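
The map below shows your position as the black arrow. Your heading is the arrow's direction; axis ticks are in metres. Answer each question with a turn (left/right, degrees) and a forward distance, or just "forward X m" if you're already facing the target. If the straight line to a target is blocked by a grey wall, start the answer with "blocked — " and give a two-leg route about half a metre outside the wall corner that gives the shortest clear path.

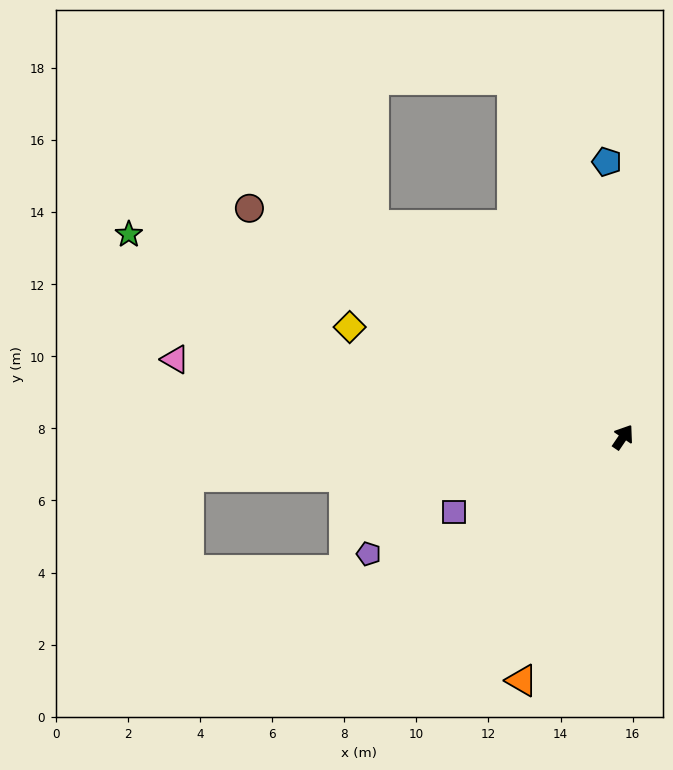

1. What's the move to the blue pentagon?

turn left 38°, forward 7.6 m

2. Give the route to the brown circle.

turn left 93°, forward 12.1 m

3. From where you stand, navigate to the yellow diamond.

turn left 102°, forward 8.2 m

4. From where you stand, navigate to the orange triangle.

turn right 168°, forward 7.3 m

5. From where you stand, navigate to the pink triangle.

turn left 114°, forward 12.6 m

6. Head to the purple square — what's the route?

turn left 148°, forward 5.1 m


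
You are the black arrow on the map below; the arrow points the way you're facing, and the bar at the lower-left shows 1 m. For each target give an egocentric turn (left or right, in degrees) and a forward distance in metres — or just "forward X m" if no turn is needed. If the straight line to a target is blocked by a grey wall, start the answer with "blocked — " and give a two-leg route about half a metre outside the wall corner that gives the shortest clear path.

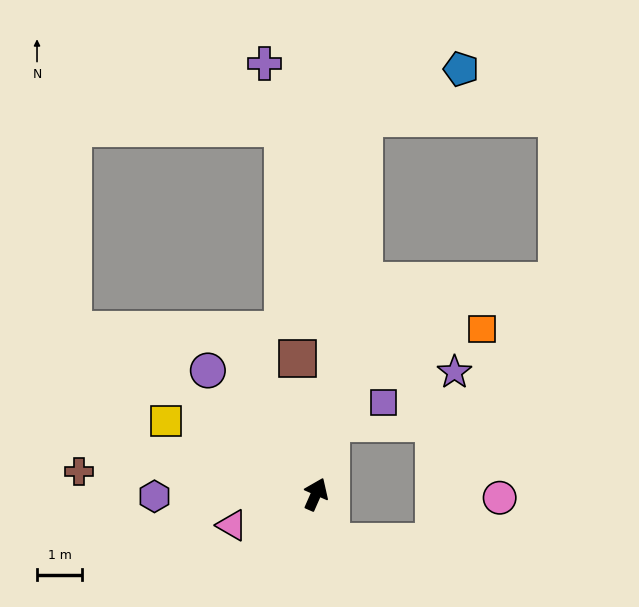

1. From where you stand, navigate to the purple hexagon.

turn left 115°, forward 3.6 m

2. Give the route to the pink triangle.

turn left 134°, forward 2.0 m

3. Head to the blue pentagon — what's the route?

blocked — turn left 16°, forward 8.4 m, then turn right 56°, forward 2.4 m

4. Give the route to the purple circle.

turn left 65°, forward 3.6 m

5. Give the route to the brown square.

turn left 31°, forward 3.0 m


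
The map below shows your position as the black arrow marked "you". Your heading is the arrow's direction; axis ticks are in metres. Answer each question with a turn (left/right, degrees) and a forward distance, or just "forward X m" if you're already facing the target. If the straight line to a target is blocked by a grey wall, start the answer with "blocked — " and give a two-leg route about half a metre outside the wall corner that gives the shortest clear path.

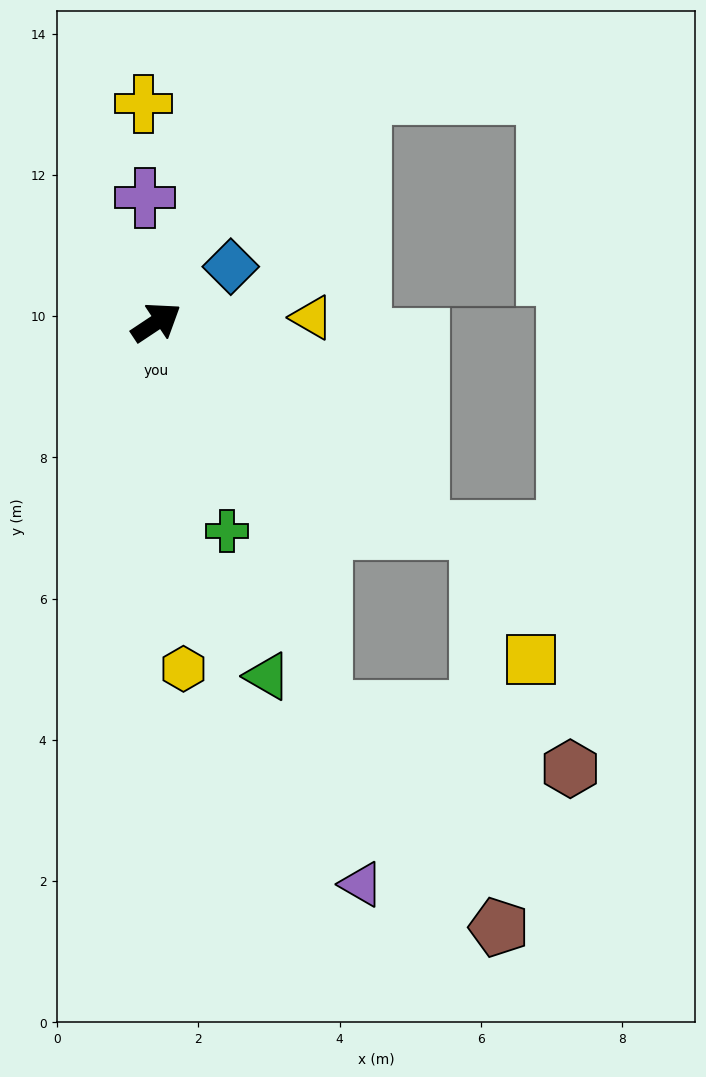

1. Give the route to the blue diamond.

turn left 3°, forward 1.3 m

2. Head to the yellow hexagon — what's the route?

turn right 119°, forward 4.9 m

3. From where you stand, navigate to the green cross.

turn right 105°, forward 3.1 m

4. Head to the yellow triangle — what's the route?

turn right 32°, forward 2.2 m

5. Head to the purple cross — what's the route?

turn left 62°, forward 1.8 m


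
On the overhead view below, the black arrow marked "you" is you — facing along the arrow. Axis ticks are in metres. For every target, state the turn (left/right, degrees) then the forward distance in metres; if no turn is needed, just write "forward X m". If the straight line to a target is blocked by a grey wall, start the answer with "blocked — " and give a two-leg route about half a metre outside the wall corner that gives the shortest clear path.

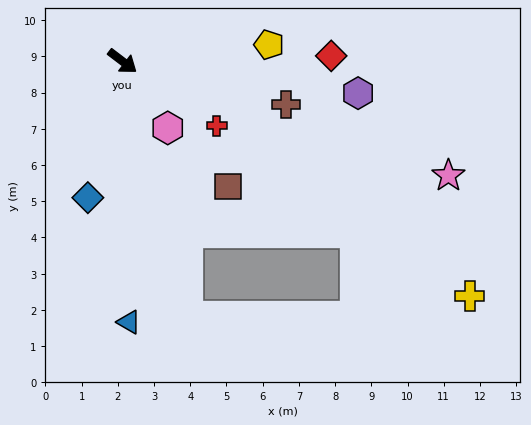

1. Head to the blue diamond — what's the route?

turn right 67°, forward 3.9 m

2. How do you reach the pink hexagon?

turn right 19°, forward 2.2 m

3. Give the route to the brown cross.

turn left 22°, forward 4.7 m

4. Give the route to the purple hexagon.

turn left 30°, forward 6.6 m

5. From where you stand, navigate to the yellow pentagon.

turn left 44°, forward 4.1 m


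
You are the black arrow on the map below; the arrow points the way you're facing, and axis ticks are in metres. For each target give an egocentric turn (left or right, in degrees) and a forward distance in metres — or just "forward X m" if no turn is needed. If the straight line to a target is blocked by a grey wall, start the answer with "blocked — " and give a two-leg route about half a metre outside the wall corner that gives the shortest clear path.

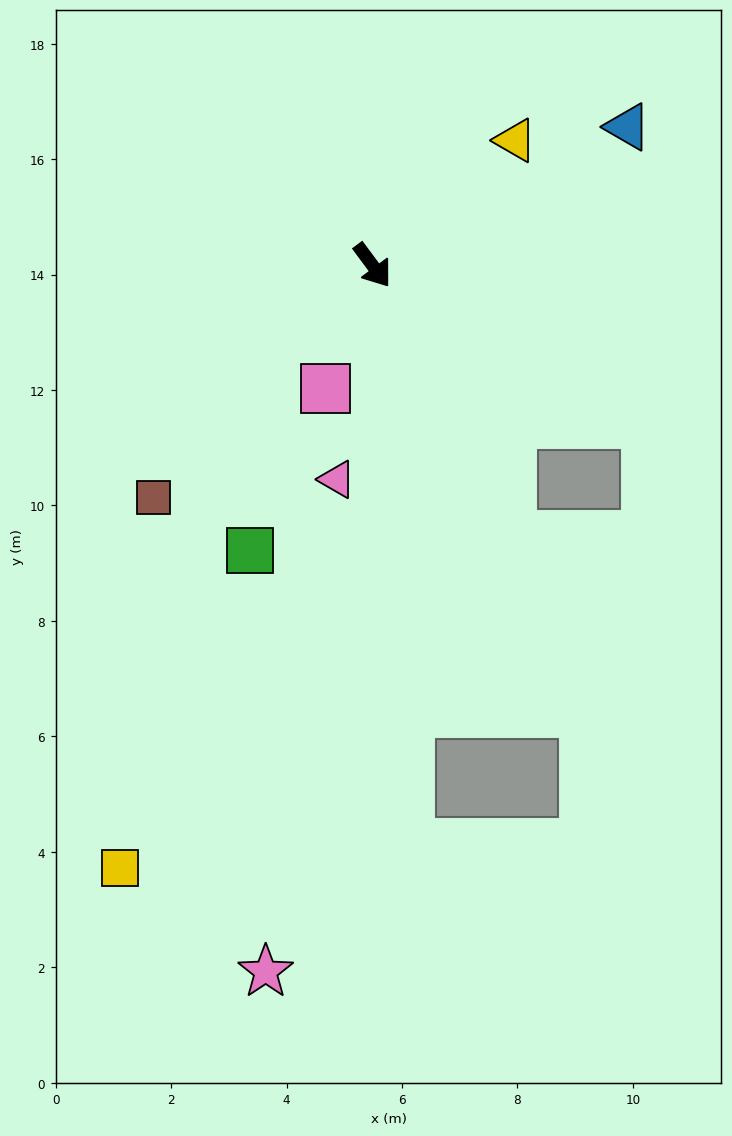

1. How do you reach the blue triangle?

turn left 82°, forward 5.0 m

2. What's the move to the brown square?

turn right 80°, forward 5.5 m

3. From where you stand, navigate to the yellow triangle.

turn left 95°, forward 3.3 m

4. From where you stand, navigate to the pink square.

turn right 58°, forward 2.3 m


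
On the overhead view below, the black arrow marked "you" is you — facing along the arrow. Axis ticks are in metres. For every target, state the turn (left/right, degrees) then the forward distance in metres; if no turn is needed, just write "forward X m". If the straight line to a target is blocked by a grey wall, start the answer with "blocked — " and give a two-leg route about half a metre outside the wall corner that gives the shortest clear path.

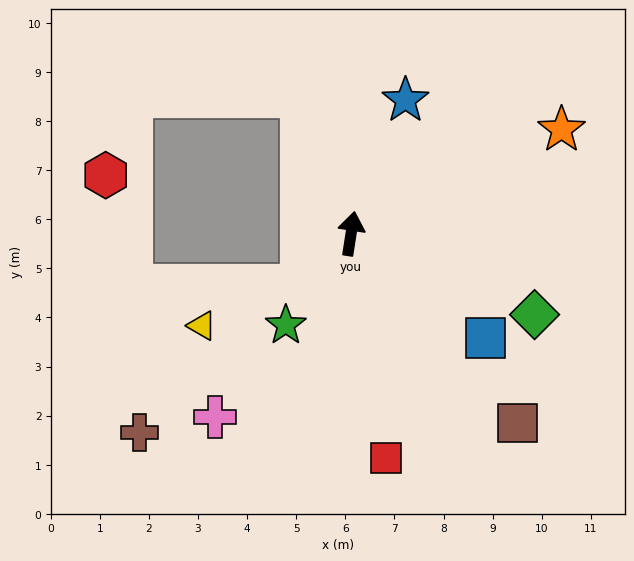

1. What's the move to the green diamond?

turn right 105°, forward 4.1 m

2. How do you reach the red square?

turn right 162°, forward 4.6 m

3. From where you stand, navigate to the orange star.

turn right 55°, forward 4.8 m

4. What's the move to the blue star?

turn right 13°, forward 2.9 m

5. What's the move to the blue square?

turn right 119°, forward 3.5 m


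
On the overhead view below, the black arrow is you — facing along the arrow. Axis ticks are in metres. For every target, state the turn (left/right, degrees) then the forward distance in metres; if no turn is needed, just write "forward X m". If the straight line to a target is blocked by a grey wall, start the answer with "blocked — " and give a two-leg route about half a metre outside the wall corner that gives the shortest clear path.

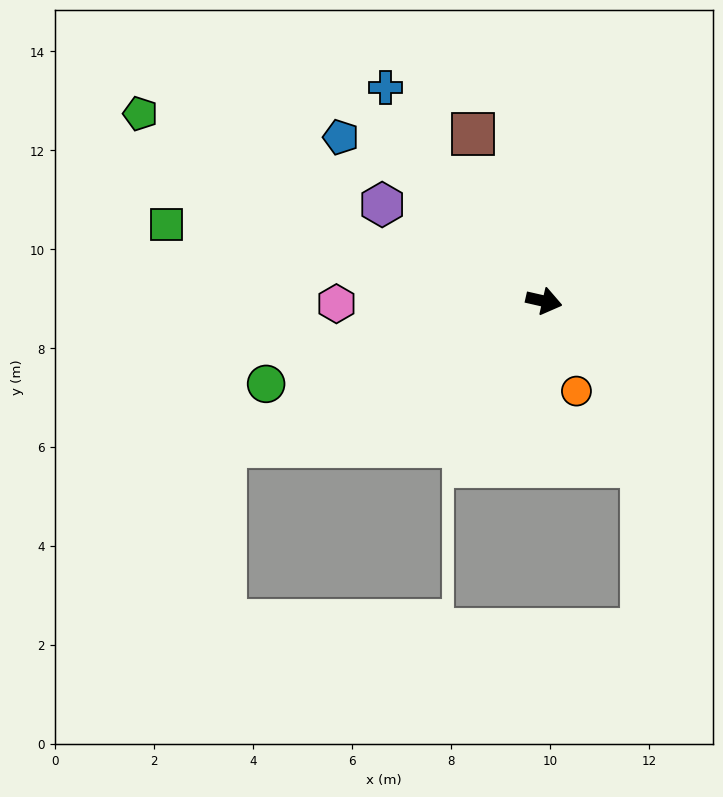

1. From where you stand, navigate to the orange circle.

turn right 57°, forward 1.9 m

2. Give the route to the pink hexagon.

turn right 166°, forward 4.2 m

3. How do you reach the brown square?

turn left 126°, forward 3.7 m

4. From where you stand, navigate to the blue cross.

turn left 139°, forward 5.4 m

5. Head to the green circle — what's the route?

turn right 151°, forward 5.9 m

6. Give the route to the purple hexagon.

turn left 162°, forward 3.8 m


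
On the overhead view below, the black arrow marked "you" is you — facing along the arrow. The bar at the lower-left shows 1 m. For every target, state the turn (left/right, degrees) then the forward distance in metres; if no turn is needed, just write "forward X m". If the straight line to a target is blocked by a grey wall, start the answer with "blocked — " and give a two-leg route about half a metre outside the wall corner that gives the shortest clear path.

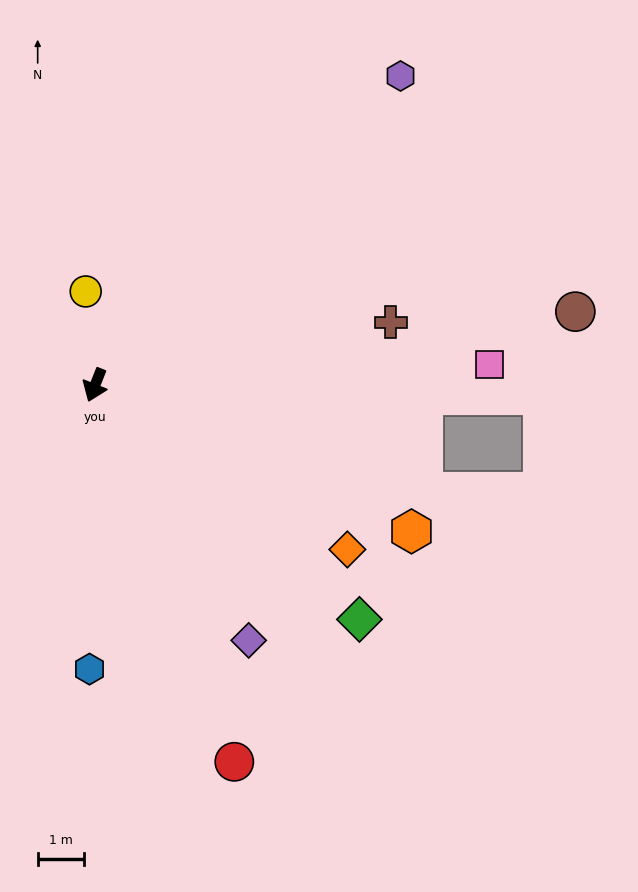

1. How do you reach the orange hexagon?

turn left 87°, forward 7.5 m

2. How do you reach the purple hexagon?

turn left 157°, forward 9.4 m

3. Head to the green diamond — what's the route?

turn left 70°, forward 7.6 m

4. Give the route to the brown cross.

turn left 124°, forward 6.5 m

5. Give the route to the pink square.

turn left 115°, forward 8.5 m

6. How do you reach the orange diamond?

turn left 79°, forward 6.5 m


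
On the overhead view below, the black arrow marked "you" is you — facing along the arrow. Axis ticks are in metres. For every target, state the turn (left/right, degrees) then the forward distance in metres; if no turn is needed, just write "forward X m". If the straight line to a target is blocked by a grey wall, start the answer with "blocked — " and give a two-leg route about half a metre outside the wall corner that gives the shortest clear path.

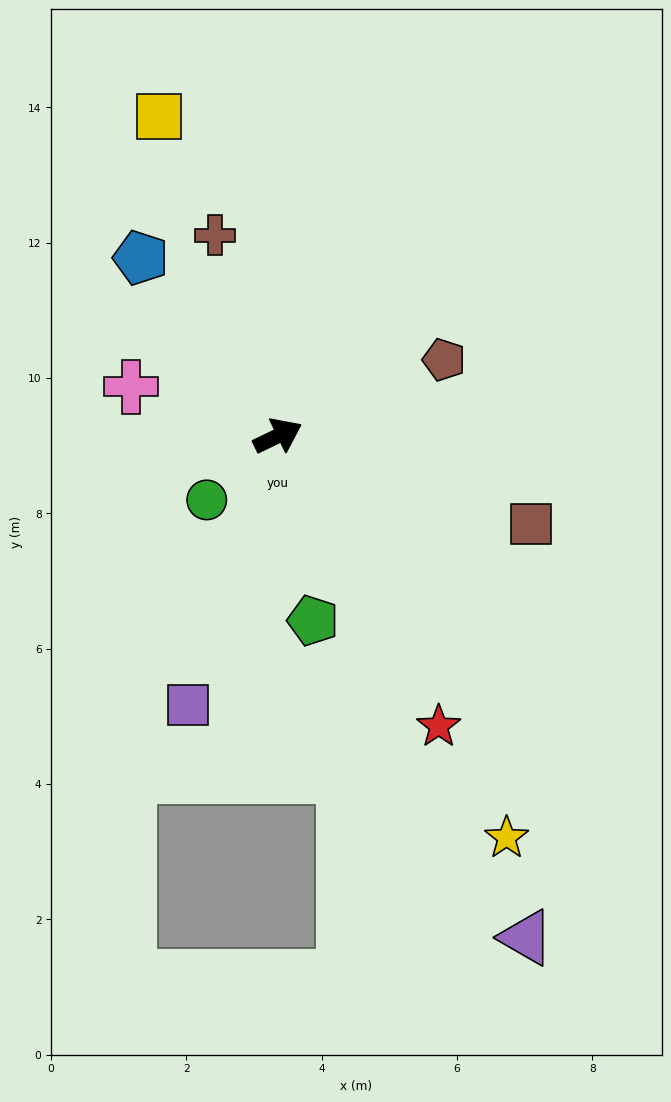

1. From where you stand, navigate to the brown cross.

turn left 82°, forward 3.1 m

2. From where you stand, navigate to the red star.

turn right 87°, forward 4.9 m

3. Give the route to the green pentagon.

turn right 105°, forward 2.8 m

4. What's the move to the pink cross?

turn left 136°, forward 2.3 m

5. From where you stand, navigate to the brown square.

turn right 45°, forward 4.0 m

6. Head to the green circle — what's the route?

turn right 164°, forward 1.4 m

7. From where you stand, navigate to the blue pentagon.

turn left 102°, forward 3.3 m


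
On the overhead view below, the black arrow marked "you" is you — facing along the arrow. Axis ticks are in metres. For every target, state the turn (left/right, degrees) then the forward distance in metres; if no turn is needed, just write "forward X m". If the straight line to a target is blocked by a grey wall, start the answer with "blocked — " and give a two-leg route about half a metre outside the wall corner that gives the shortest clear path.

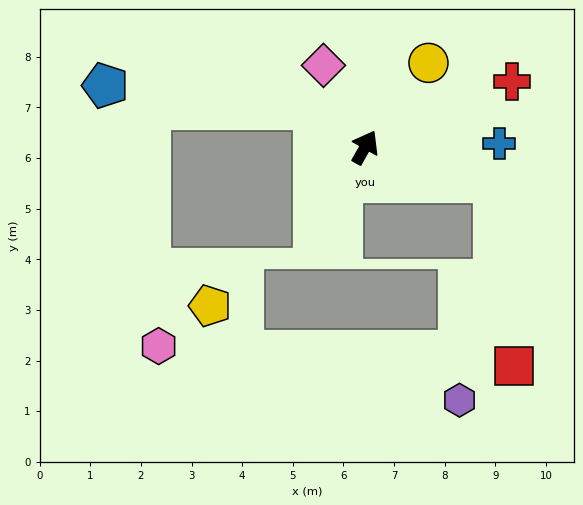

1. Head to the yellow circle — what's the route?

turn right 8°, forward 2.1 m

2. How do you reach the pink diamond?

turn left 56°, forward 1.8 m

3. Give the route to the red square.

blocked — turn right 75°, forward 2.6 m, then turn right 70°, forward 3.7 m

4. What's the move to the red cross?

turn right 37°, forward 3.2 m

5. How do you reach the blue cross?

turn right 59°, forward 2.7 m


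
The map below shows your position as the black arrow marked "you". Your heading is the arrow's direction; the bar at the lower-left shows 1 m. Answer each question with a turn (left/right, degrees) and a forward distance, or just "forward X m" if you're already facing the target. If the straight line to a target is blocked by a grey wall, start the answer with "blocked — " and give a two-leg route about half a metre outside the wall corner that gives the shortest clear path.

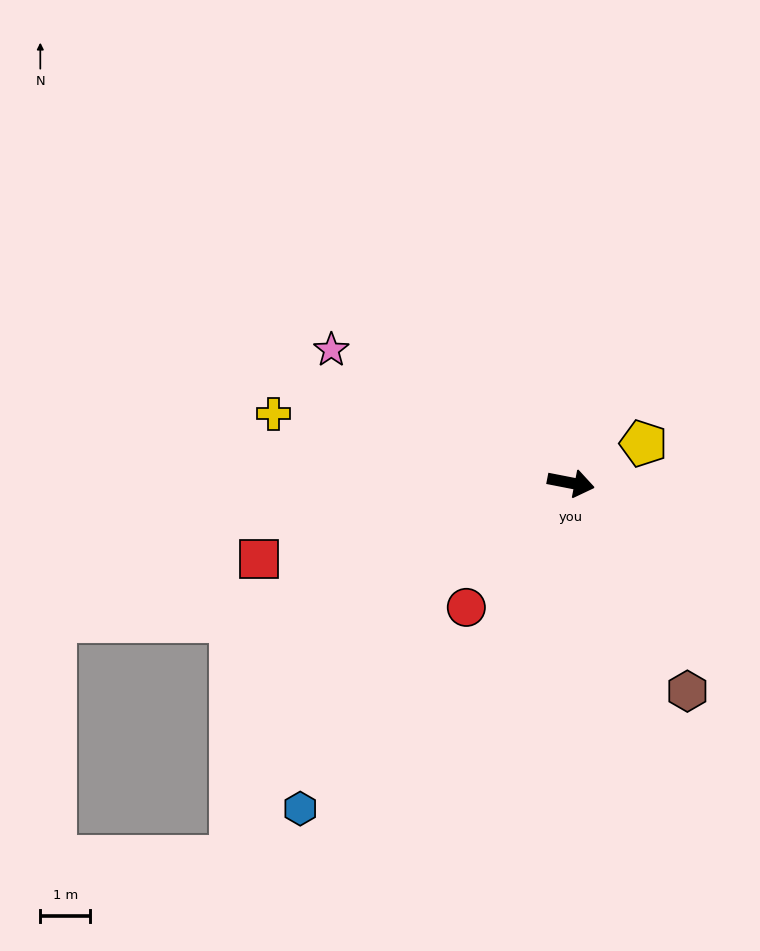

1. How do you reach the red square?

turn right 155°, forward 6.4 m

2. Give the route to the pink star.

turn left 162°, forward 5.5 m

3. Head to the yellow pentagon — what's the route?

turn left 40°, forward 1.7 m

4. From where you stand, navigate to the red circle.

turn right 119°, forward 3.3 m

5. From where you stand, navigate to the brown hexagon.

turn right 50°, forward 4.8 m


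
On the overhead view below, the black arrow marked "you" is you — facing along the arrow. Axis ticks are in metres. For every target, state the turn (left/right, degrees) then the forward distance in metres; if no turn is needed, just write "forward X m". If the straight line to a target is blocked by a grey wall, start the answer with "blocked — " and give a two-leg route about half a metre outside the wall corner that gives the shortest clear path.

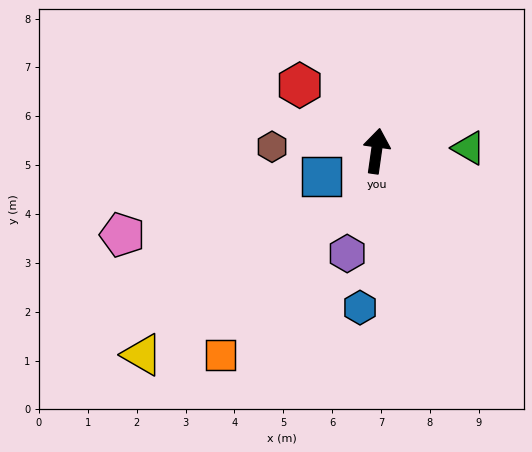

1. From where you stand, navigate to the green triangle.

turn right 80°, forward 1.9 m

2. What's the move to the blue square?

turn left 123°, forward 1.2 m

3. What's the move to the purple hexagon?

turn left 172°, forward 2.2 m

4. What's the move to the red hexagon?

turn left 57°, forward 2.1 m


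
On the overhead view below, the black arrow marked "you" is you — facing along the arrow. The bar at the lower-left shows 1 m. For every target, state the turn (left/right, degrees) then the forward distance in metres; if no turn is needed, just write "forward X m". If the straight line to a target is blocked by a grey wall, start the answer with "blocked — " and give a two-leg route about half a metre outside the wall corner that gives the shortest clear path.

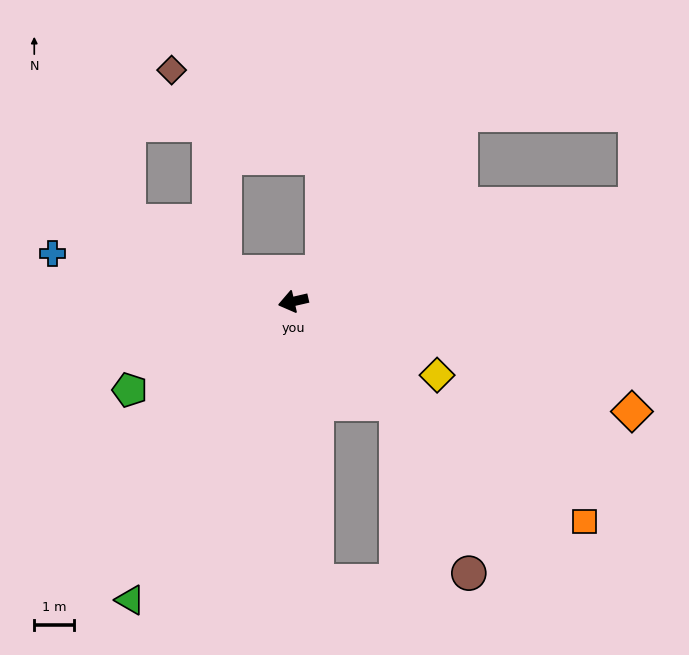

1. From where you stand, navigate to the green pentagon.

turn left 15°, forward 4.6 m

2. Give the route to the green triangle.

turn left 48°, forward 8.5 m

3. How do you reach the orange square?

turn left 130°, forward 9.1 m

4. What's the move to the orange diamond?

turn left 149°, forward 8.9 m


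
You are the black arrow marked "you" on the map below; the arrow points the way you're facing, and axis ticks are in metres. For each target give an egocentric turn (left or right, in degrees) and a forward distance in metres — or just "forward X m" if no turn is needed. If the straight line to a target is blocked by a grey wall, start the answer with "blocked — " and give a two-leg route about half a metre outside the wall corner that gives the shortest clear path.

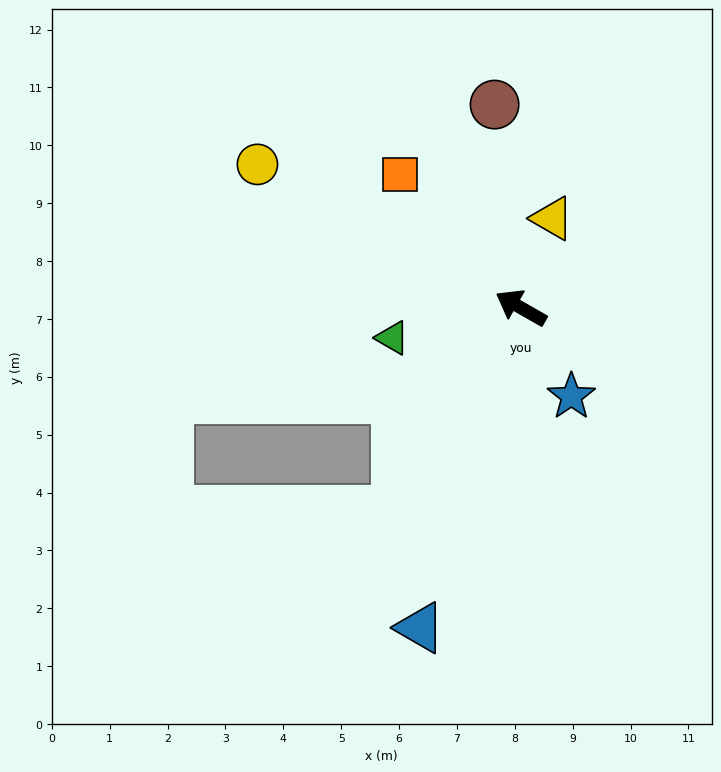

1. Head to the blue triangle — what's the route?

turn left 102°, forward 5.8 m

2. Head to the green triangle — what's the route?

turn left 43°, forward 2.3 m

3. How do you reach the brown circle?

turn right 53°, forward 3.5 m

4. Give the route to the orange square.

turn right 18°, forward 3.1 m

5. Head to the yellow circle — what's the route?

forward 5.2 m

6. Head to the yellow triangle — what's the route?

turn right 80°, forward 1.6 m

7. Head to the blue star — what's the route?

turn left 149°, forward 1.8 m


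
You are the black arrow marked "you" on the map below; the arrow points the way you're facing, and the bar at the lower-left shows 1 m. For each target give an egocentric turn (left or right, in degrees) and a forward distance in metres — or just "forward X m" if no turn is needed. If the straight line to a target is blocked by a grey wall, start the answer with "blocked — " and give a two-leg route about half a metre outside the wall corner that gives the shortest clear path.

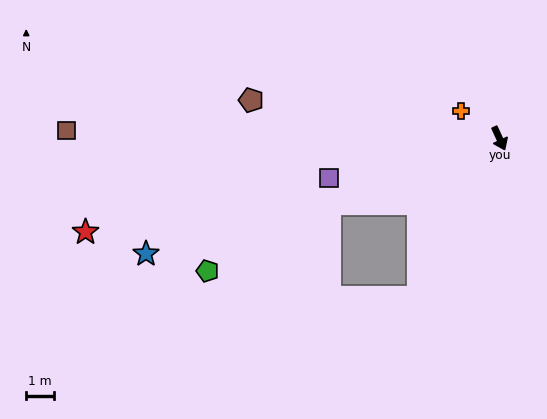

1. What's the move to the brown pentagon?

turn right 123°, forward 9.2 m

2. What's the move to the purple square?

turn right 102°, forward 6.4 m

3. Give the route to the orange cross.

turn right 150°, forward 1.7 m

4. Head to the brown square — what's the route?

turn right 116°, forward 15.9 m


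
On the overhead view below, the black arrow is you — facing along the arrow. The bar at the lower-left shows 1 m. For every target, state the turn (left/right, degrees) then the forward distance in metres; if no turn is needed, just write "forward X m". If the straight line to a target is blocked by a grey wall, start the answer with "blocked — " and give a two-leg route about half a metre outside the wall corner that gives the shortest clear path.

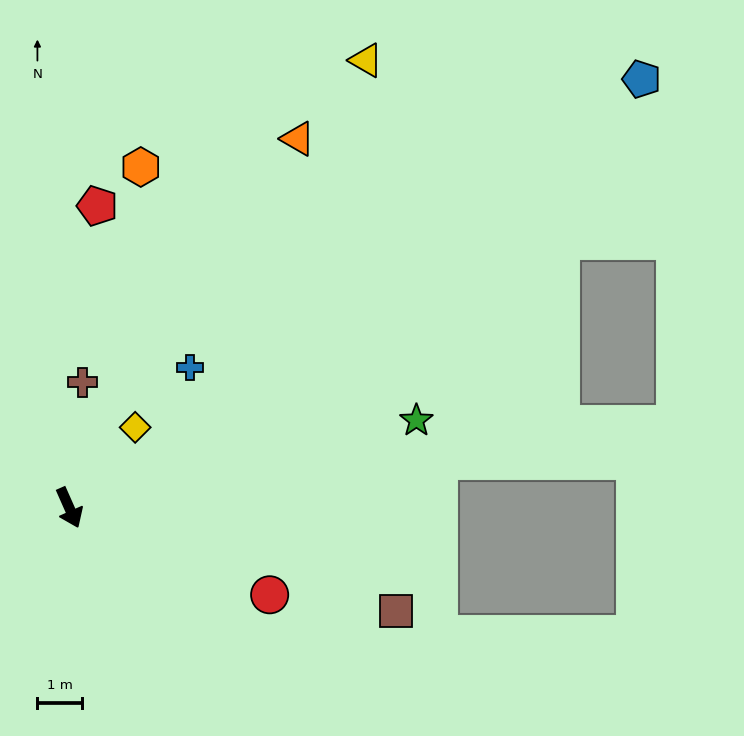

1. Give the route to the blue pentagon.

turn left 103°, forward 16.1 m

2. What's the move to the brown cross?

turn left 150°, forward 2.8 m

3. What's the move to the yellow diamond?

turn left 117°, forward 2.3 m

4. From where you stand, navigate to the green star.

turn left 80°, forward 8.0 m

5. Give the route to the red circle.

turn left 43°, forward 4.9 m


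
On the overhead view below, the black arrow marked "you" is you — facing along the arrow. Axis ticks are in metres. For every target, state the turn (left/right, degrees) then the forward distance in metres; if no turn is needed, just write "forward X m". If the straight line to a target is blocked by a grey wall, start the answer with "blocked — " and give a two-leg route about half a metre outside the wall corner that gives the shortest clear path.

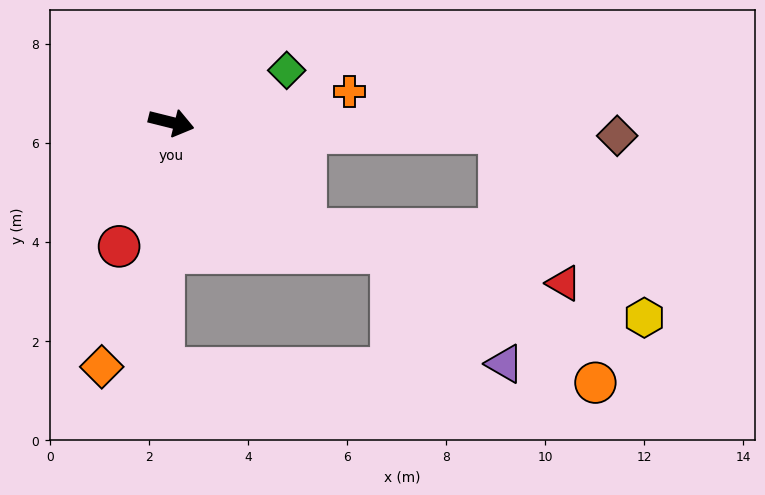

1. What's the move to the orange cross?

turn left 24°, forward 3.6 m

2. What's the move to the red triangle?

blocked — turn right 24°, forward 3.5 m, then turn left 26°, forward 5.3 m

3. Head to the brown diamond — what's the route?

turn left 12°, forward 9.0 m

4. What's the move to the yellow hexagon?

blocked — turn left 12°, forward 6.6 m, then turn right 50°, forward 4.7 m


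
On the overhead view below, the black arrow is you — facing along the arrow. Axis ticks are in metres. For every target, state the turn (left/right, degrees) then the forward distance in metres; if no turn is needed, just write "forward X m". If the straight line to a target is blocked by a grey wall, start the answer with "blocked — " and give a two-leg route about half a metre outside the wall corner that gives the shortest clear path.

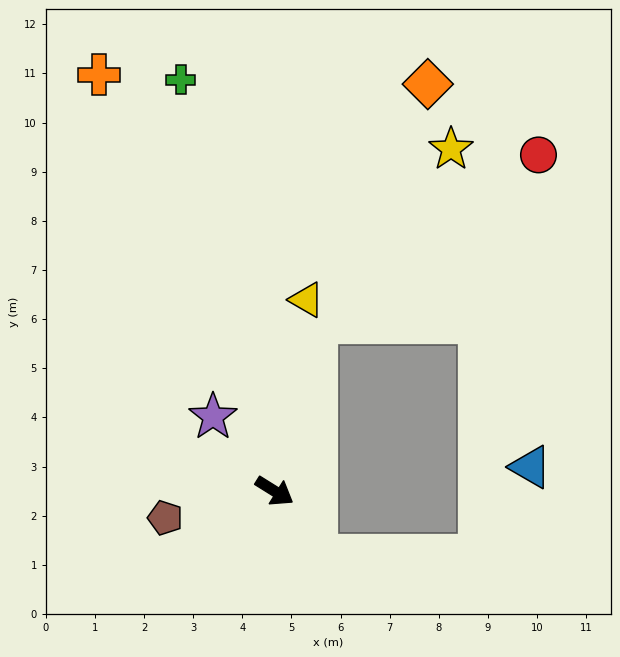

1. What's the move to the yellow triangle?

turn left 112°, forward 3.9 m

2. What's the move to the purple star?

turn left 162°, forward 2.0 m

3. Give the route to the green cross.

turn left 135°, forward 8.6 m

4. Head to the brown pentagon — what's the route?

turn right 134°, forward 2.3 m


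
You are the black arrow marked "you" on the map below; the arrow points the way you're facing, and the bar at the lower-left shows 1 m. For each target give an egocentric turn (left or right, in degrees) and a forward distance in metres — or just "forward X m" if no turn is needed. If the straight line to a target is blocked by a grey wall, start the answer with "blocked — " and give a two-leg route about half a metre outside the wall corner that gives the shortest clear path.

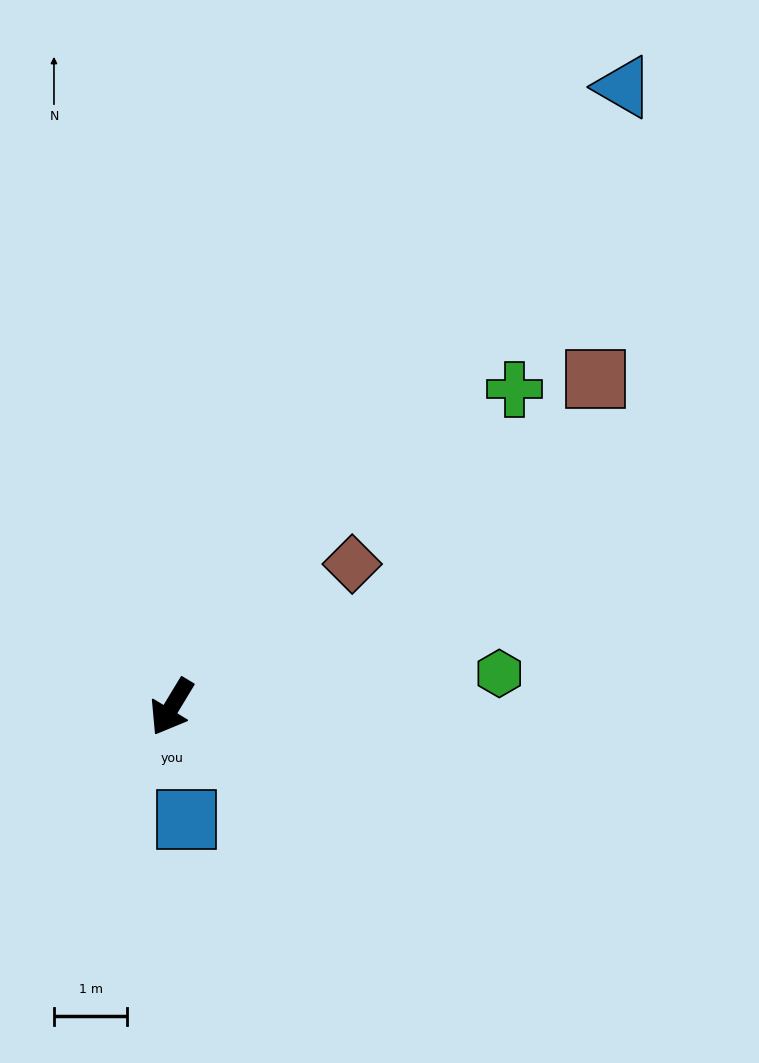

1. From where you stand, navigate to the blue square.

turn left 39°, forward 1.5 m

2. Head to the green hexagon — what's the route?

turn left 127°, forward 4.5 m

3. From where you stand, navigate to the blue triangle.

turn left 175°, forward 10.5 m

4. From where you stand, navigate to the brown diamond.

turn left 160°, forward 3.1 m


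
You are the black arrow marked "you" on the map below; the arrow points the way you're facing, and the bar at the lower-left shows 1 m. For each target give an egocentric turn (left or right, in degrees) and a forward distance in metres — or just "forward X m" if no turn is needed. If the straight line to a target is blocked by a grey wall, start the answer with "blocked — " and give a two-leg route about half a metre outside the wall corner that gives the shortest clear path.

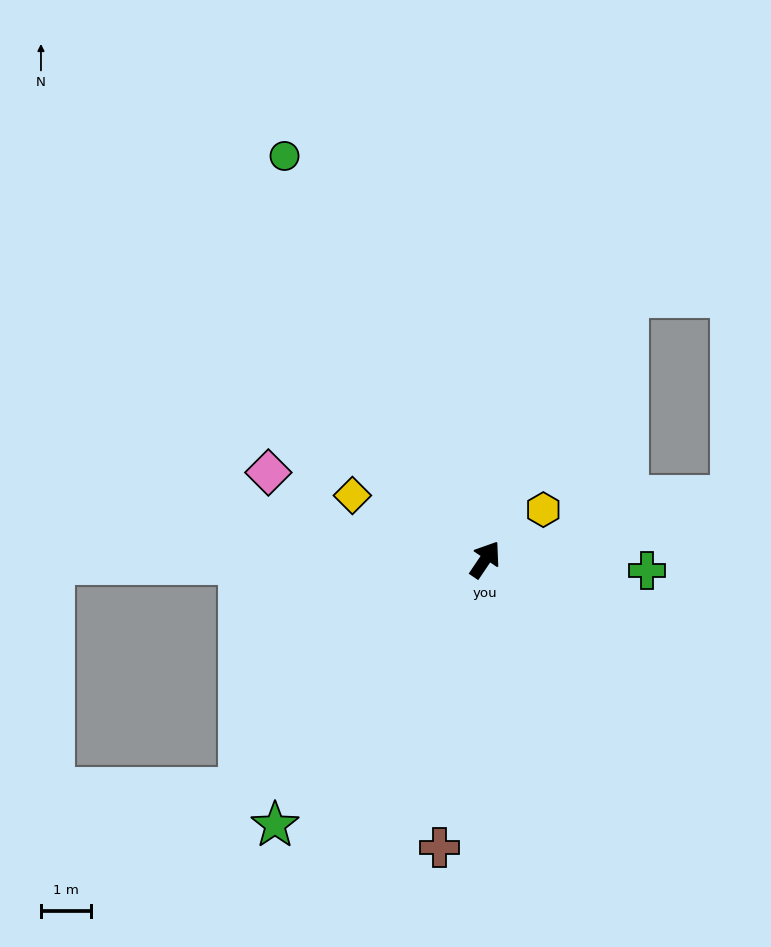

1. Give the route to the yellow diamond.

turn left 98°, forward 2.9 m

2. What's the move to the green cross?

turn right 60°, forward 3.2 m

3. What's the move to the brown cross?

turn right 155°, forward 5.8 m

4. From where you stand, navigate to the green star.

turn left 176°, forward 6.7 m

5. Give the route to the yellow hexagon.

turn right 15°, forward 1.5 m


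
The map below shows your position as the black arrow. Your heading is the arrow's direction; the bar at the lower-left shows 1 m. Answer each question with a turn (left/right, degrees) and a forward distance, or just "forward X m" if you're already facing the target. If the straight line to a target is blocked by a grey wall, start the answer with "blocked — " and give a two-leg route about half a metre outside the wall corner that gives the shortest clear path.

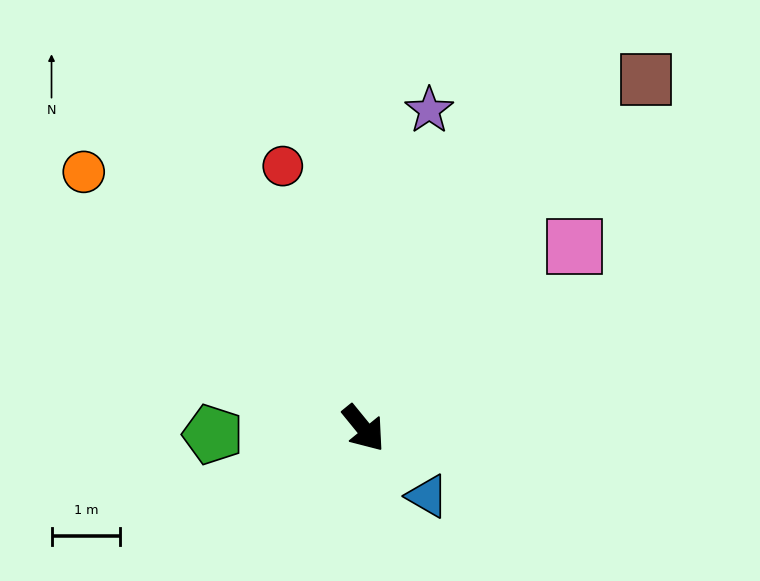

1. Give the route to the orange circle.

turn right 172°, forward 5.5 m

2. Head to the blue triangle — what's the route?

turn left 4°, forward 1.4 m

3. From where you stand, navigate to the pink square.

turn left 92°, forward 4.0 m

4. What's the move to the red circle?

turn left 158°, forward 4.0 m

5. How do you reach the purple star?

turn left 129°, forward 4.7 m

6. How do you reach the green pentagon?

turn right 127°, forward 2.2 m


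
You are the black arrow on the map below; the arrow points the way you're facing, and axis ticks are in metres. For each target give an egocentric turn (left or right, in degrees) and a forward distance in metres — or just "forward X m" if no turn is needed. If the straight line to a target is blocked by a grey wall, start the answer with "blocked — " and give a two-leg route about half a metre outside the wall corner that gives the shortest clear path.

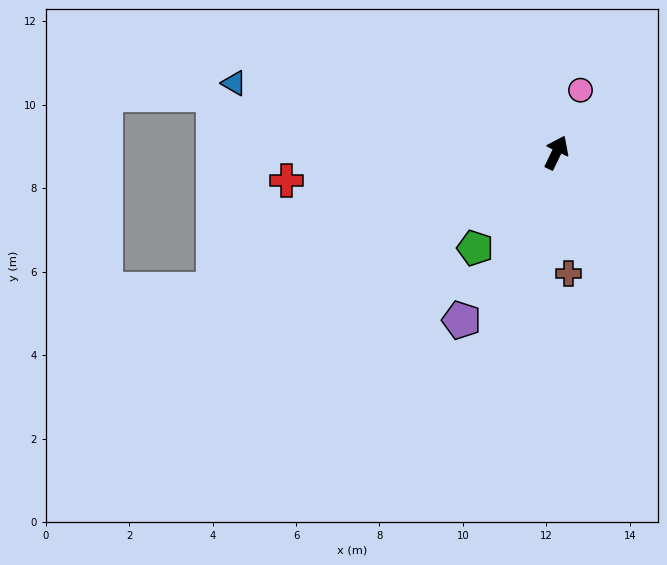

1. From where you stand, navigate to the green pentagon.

turn left 165°, forward 3.0 m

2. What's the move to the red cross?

turn left 122°, forward 6.5 m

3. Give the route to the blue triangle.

turn left 104°, forward 7.9 m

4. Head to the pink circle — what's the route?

turn left 5°, forward 1.6 m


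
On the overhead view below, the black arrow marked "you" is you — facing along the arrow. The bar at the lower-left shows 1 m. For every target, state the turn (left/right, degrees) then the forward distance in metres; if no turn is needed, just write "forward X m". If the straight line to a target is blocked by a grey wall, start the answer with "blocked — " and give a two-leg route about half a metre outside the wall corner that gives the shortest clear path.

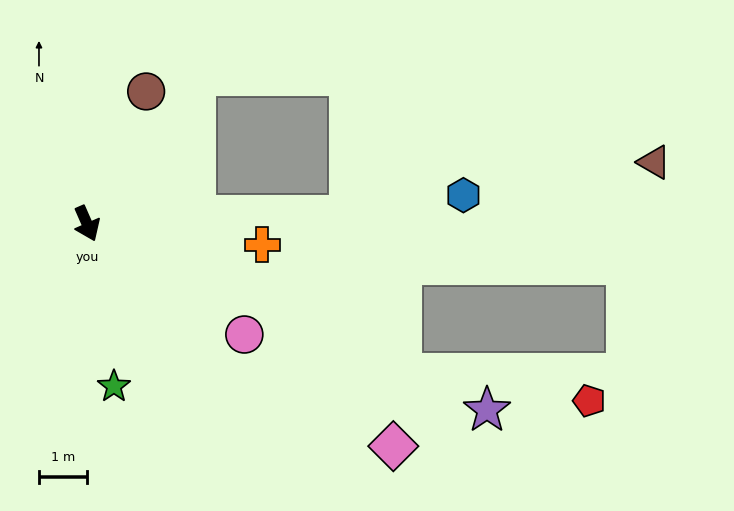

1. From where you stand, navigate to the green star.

turn right 14°, forward 3.4 m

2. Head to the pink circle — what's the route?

turn left 31°, forward 4.0 m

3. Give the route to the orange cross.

turn left 60°, forward 3.7 m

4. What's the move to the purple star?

turn left 41°, forward 9.2 m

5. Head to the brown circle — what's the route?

turn left 132°, forward 3.0 m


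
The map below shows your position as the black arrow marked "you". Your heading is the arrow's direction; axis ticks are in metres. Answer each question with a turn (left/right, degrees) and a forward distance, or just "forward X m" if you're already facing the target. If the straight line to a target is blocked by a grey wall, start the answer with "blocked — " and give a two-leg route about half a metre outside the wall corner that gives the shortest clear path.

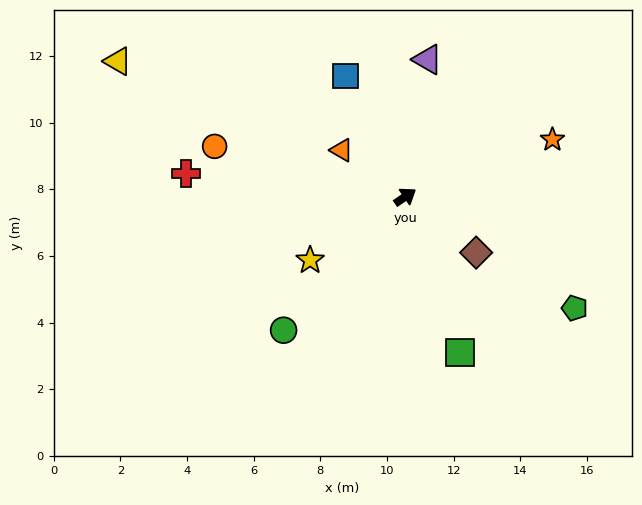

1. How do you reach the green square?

turn right 105°, forward 5.0 m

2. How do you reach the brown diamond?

turn right 73°, forward 2.7 m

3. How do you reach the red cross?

turn left 140°, forward 6.6 m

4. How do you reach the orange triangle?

turn left 109°, forward 2.4 m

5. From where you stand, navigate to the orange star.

turn right 13°, forward 4.7 m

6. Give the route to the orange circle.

turn left 131°, forward 5.9 m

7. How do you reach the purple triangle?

turn left 46°, forward 4.2 m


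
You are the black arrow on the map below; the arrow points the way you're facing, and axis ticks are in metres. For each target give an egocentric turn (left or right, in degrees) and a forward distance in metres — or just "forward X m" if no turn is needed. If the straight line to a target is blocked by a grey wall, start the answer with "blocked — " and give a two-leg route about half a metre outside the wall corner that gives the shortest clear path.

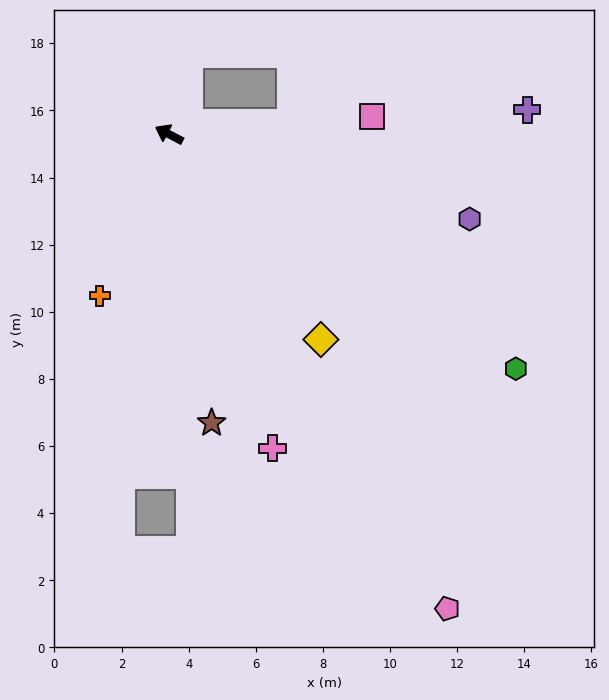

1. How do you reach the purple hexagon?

turn right 168°, forward 9.3 m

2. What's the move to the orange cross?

turn left 94°, forward 5.2 m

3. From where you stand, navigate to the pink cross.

turn left 136°, forward 9.8 m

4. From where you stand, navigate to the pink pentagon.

turn left 148°, forward 16.4 m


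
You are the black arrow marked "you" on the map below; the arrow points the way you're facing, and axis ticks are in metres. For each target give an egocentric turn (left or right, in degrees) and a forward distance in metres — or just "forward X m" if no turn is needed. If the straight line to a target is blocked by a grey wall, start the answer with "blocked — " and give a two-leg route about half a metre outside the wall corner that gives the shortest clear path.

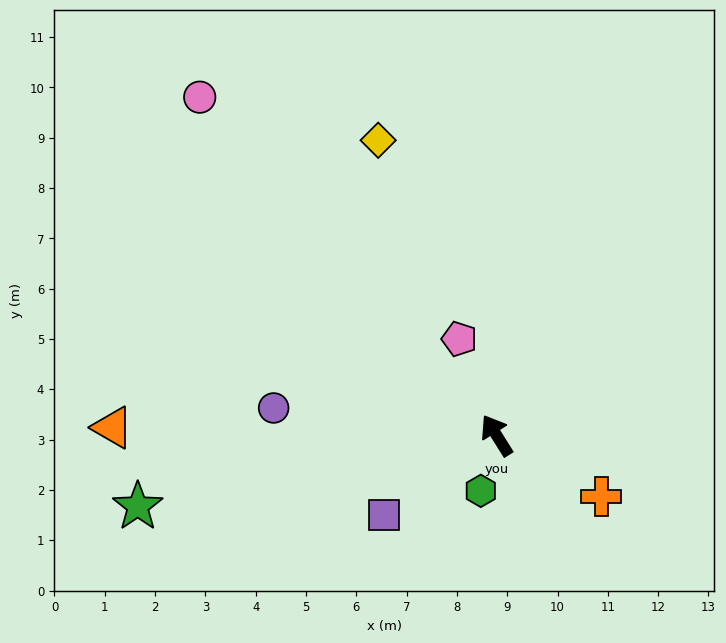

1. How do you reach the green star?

turn left 69°, forward 7.3 m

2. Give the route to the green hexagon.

turn left 132°, forward 1.1 m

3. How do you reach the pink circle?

turn left 9°, forward 8.9 m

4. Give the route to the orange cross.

turn right 152°, forward 2.4 m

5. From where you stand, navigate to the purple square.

turn left 93°, forward 2.7 m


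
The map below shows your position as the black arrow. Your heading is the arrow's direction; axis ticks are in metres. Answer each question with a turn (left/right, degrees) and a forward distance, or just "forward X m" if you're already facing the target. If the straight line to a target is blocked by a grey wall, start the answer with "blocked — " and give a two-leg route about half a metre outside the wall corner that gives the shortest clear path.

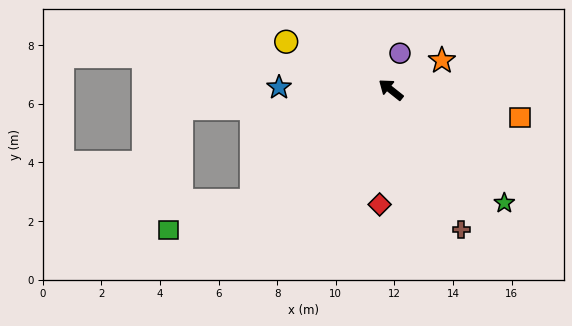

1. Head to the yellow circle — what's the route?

turn left 14°, forward 3.9 m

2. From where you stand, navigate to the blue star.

turn left 37°, forward 3.8 m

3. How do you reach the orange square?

turn right 154°, forward 4.5 m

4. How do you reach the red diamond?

turn left 123°, forward 3.9 m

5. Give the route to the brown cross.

turn left 155°, forward 5.3 m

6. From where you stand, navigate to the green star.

turn left 173°, forward 5.5 m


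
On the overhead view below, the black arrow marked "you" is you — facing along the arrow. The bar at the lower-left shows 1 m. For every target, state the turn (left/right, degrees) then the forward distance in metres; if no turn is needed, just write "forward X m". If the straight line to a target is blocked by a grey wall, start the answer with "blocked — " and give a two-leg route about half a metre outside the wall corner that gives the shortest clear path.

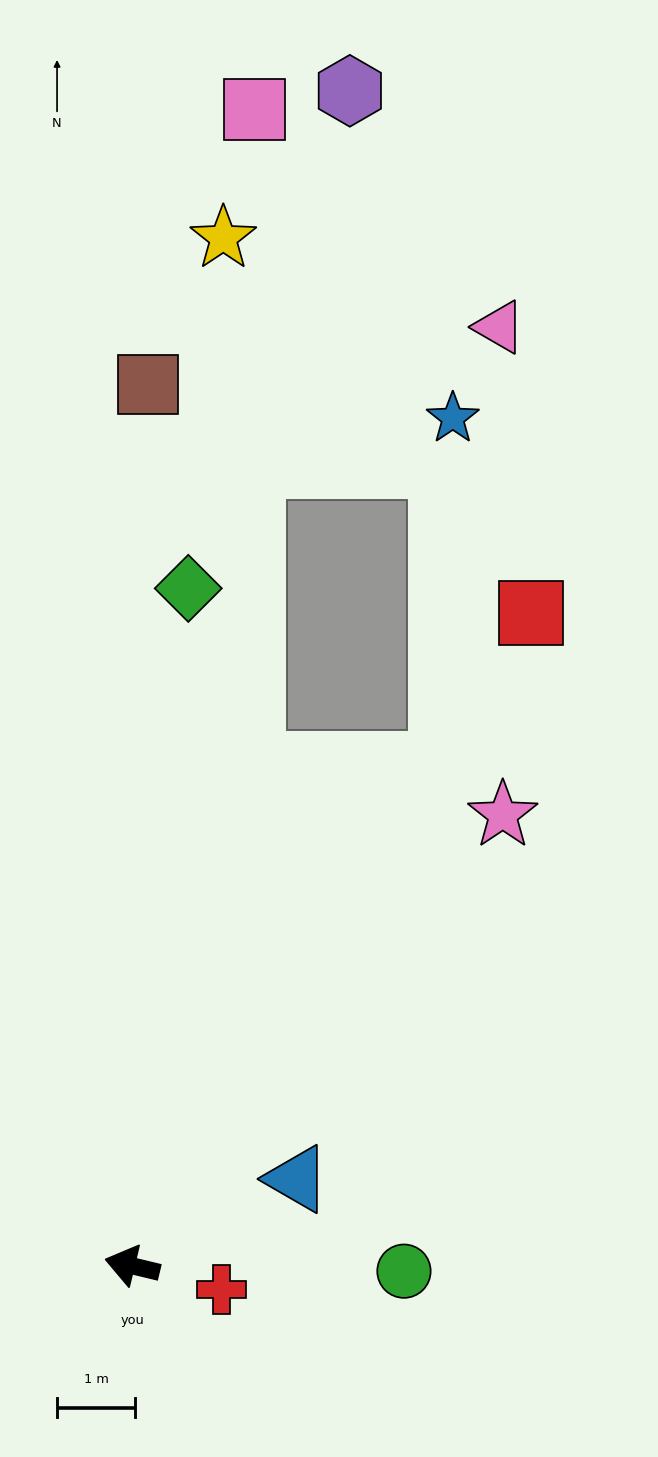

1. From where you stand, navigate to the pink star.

turn right 116°, forward 7.5 m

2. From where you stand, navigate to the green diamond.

turn right 81°, forward 8.7 m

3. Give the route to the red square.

turn right 108°, forward 9.8 m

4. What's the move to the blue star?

blocked — turn right 108°, forward 7.6 m, then turn left 30°, forward 4.5 m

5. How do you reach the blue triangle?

turn right 139°, forward 2.4 m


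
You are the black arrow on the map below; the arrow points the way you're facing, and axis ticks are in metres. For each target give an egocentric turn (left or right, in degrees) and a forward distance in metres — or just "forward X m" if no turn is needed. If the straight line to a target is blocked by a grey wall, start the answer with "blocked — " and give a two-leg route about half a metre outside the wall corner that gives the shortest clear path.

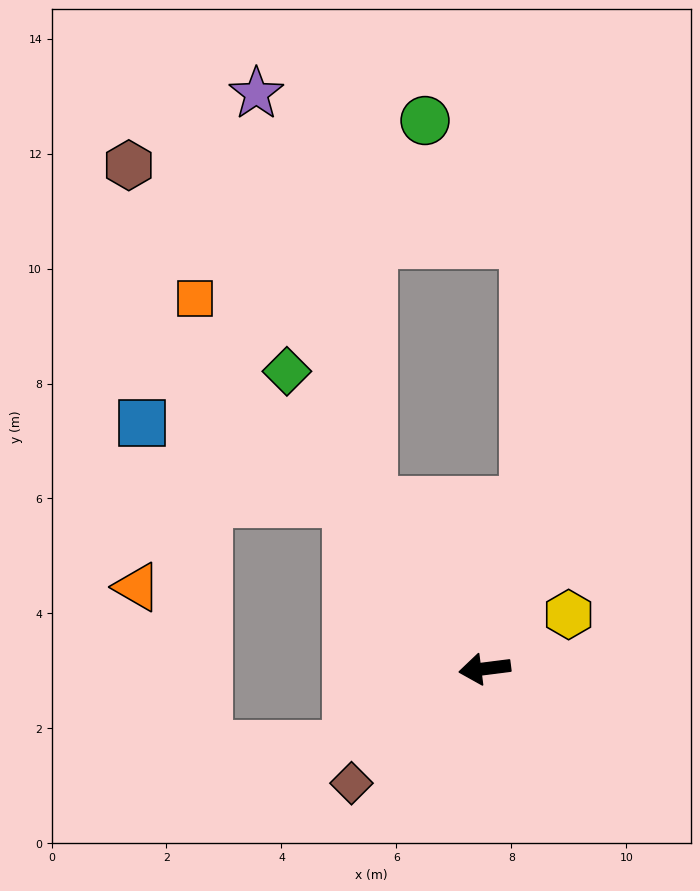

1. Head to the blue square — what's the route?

blocked — turn right 57°, forward 3.8 m, then turn left 28°, forward 3.8 m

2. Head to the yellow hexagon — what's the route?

turn right 154°, forward 1.7 m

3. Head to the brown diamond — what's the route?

turn left 33°, forward 3.1 m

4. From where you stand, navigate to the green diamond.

turn right 64°, forward 6.2 m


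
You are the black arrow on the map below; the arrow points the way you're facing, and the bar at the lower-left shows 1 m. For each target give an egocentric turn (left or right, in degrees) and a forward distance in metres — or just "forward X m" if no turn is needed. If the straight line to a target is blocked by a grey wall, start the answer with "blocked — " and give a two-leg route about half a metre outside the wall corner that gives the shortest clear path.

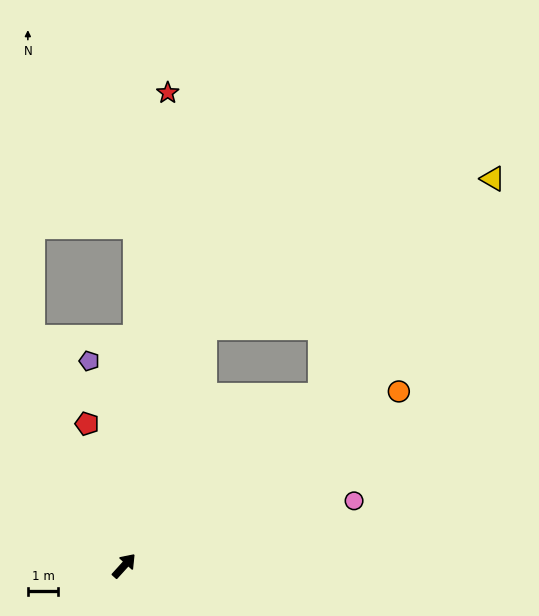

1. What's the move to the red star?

turn left 37°, forward 15.5 m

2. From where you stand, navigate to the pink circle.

turn right 32°, forward 7.8 m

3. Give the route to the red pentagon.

turn left 57°, forward 4.8 m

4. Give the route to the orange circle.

turn right 15°, forward 10.6 m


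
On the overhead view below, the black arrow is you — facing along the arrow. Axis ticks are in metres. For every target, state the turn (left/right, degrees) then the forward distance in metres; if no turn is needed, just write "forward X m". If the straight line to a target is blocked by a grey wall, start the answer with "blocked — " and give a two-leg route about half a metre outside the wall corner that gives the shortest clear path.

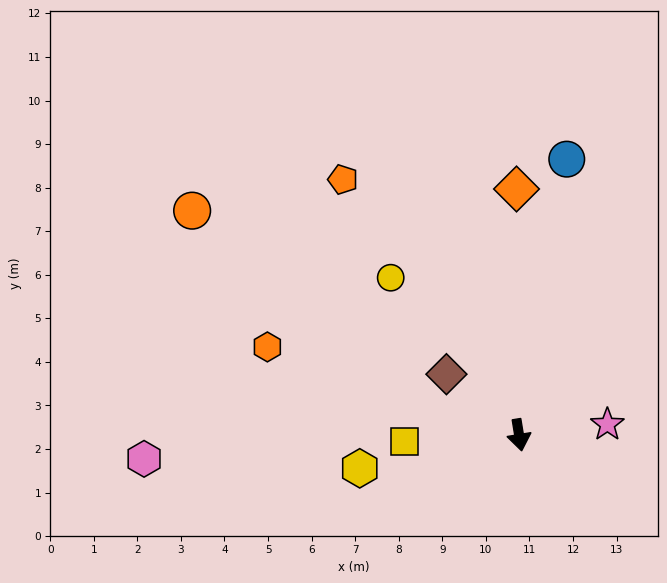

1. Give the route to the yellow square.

turn right 96°, forward 2.6 m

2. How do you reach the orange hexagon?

turn right 119°, forward 6.1 m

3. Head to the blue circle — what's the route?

turn left 161°, forward 6.4 m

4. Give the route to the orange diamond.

turn left 171°, forward 5.6 m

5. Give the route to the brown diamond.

turn right 139°, forward 2.2 m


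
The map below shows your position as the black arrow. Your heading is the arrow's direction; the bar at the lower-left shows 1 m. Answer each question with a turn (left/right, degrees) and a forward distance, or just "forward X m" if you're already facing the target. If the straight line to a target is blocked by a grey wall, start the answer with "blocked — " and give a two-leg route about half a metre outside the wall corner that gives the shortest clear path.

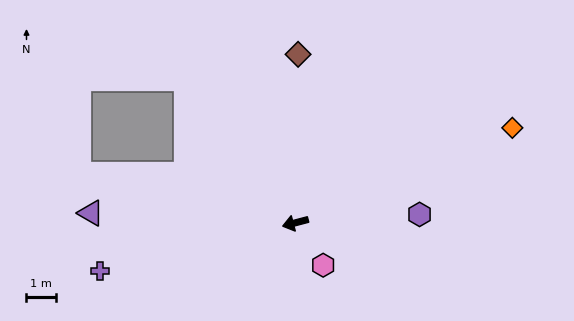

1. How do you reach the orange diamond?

turn right 171°, forward 8.2 m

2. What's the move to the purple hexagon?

turn left 169°, forward 4.3 m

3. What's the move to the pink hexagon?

turn left 108°, forward 1.7 m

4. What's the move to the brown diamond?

turn right 106°, forward 5.8 m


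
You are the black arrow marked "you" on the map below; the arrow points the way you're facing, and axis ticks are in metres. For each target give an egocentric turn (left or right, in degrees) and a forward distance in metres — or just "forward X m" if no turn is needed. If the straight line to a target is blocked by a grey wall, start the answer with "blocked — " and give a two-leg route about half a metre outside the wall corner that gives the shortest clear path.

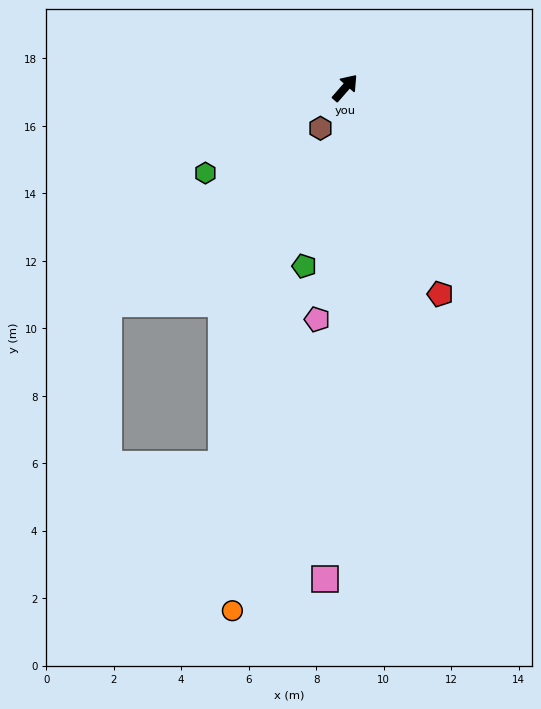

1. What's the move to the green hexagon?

turn left 163°, forward 4.9 m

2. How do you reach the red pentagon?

turn right 114°, forward 6.7 m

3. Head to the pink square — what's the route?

turn right 141°, forward 14.6 m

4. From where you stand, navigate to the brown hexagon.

turn right 170°, forward 1.4 m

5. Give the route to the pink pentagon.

turn right 146°, forward 6.9 m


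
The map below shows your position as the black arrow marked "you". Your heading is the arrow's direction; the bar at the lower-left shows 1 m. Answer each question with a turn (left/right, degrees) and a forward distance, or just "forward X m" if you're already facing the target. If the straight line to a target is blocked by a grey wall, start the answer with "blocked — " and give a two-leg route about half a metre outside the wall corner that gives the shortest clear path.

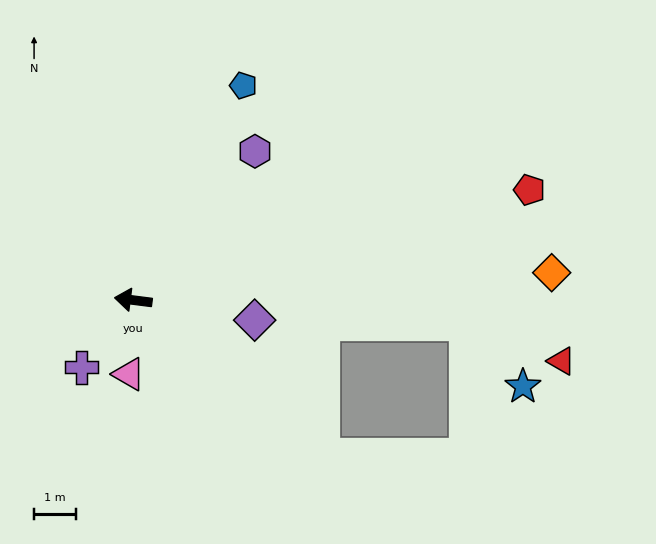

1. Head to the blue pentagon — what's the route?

turn right 110°, forward 5.8 m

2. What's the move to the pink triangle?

turn left 94°, forward 1.8 m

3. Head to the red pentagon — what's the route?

turn right 157°, forward 9.8 m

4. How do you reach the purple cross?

turn left 60°, forward 2.0 m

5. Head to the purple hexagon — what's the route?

turn right 122°, forward 4.6 m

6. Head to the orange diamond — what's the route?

turn right 169°, forward 10.0 m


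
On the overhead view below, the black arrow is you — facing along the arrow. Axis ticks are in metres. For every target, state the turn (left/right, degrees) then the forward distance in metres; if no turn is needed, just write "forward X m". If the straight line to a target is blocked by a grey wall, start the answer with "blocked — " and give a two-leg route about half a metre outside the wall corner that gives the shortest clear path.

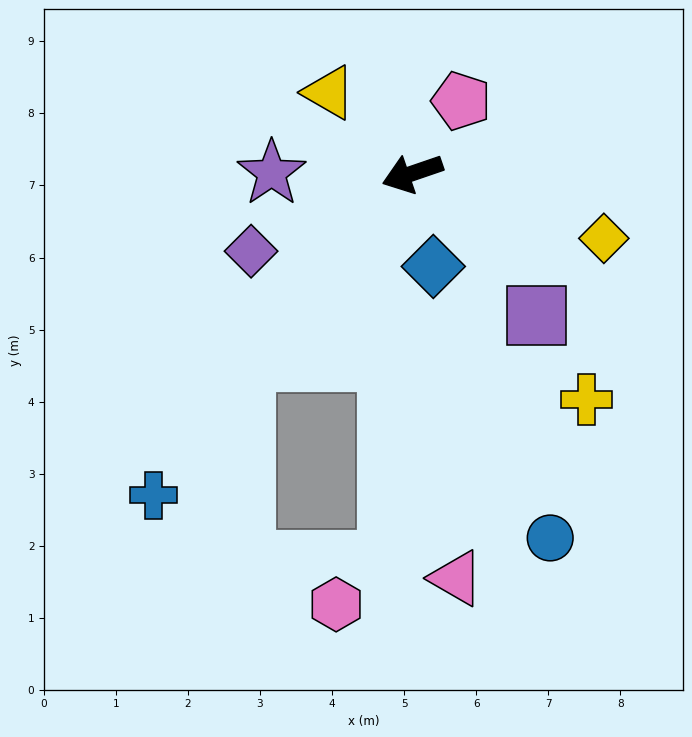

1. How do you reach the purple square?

turn left 112°, forward 2.6 m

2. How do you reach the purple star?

turn right 19°, forward 2.0 m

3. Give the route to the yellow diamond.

turn left 142°, forward 2.8 m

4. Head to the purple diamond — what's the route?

turn left 7°, forward 2.5 m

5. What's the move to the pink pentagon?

turn right 143°, forward 1.2 m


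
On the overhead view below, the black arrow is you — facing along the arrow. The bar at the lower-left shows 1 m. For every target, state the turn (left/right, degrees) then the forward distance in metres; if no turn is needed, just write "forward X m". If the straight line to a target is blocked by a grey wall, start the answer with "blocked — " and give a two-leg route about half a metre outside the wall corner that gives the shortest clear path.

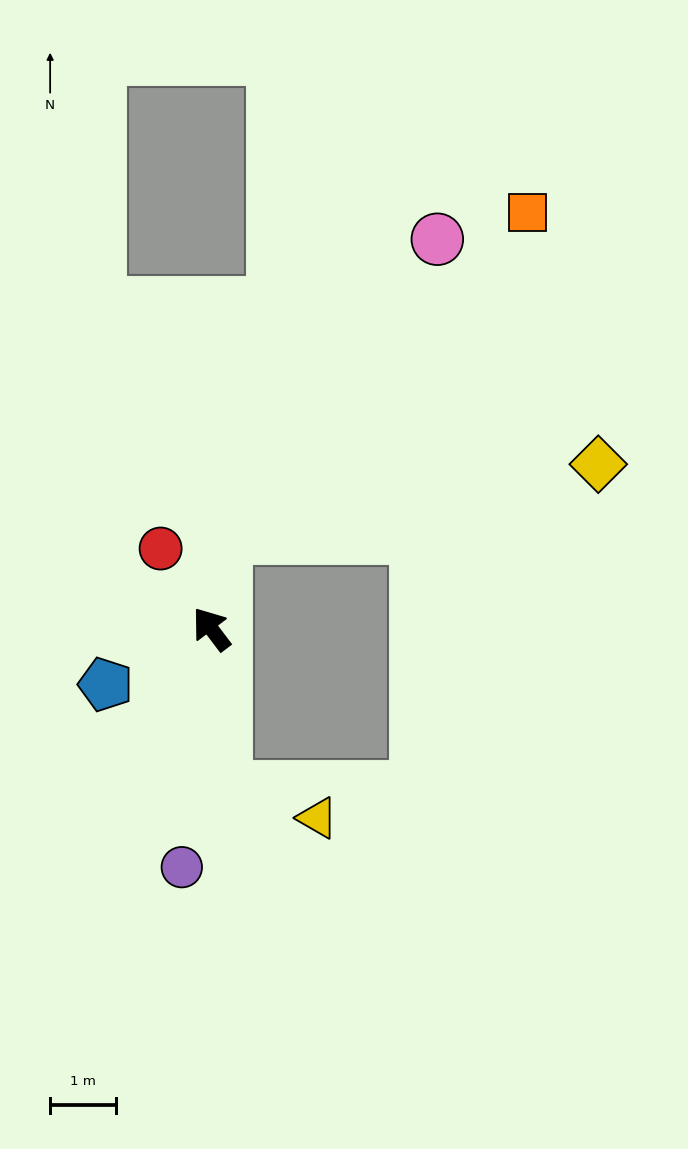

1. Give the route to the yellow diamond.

blocked — turn right 45°, forward 1.4 m, then turn right 71°, forward 5.8 m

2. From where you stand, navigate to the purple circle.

turn left 136°, forward 3.7 m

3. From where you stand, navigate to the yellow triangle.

blocked — turn left 148°, forward 2.4 m, then turn left 67°, forward 1.5 m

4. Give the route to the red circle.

turn right 5°, forward 1.4 m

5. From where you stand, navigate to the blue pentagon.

turn left 81°, forward 1.8 m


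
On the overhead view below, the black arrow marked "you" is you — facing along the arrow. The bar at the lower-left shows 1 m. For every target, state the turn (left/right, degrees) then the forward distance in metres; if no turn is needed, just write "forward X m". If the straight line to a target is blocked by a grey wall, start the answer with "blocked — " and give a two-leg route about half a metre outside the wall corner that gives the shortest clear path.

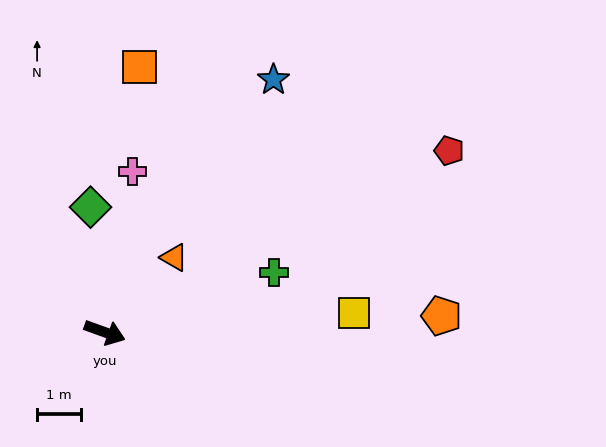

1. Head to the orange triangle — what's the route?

turn left 67°, forward 2.3 m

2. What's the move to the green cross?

turn left 39°, forward 4.1 m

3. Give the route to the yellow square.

turn left 24°, forward 5.7 m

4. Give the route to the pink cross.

turn left 100°, forward 3.7 m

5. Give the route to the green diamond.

turn left 116°, forward 2.9 m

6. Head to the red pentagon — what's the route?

turn left 48°, forward 8.8 m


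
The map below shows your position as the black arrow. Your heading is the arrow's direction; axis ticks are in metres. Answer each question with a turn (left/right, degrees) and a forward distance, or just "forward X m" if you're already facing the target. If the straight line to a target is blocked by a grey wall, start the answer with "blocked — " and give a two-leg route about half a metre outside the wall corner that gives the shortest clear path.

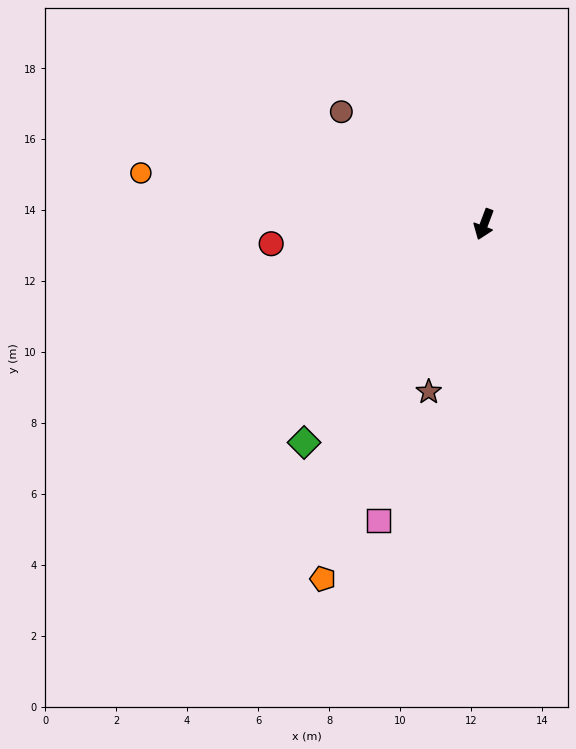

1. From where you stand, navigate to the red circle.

turn right 64°, forward 6.0 m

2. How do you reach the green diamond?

turn right 19°, forward 8.0 m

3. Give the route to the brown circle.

turn right 108°, forward 5.1 m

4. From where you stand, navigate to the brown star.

turn left 2°, forward 5.0 m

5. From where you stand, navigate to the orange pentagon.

turn right 4°, forward 11.0 m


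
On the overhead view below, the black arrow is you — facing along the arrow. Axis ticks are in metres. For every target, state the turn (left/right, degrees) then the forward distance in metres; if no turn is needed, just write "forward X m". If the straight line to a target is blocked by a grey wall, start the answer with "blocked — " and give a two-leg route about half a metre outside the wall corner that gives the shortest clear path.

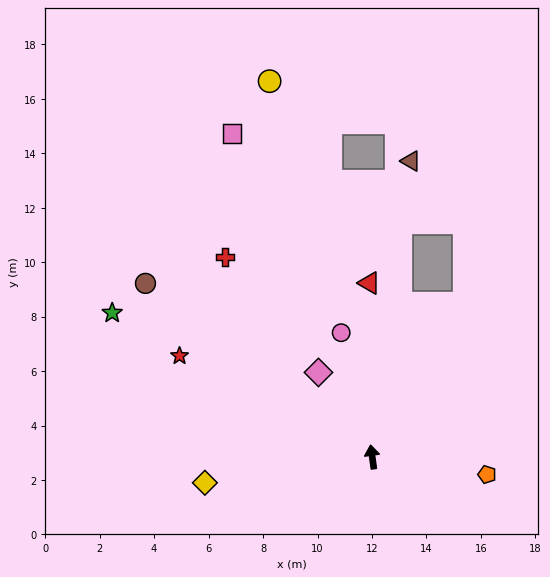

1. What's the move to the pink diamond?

turn left 25°, forward 3.7 m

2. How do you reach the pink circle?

turn left 6°, forward 4.7 m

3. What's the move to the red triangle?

turn right 7°, forward 6.4 m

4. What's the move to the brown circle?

turn left 45°, forward 10.5 m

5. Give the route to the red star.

turn left 54°, forward 8.0 m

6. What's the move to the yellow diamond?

turn left 91°, forward 6.2 m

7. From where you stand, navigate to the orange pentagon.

turn right 107°, forward 4.3 m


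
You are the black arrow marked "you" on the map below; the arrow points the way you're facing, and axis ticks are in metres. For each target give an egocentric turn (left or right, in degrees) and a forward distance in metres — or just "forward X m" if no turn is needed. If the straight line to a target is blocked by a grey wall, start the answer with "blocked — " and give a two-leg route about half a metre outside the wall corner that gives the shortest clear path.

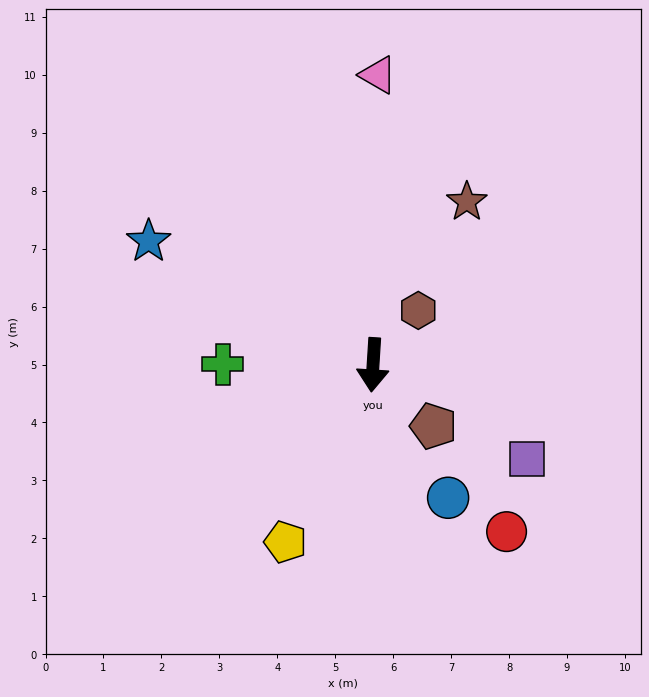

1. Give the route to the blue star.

turn right 115°, forward 4.4 m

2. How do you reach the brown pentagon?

turn left 48°, forward 1.5 m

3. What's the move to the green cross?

turn right 87°, forward 2.6 m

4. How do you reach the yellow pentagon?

turn right 23°, forward 3.4 m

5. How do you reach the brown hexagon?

turn left 144°, forward 1.2 m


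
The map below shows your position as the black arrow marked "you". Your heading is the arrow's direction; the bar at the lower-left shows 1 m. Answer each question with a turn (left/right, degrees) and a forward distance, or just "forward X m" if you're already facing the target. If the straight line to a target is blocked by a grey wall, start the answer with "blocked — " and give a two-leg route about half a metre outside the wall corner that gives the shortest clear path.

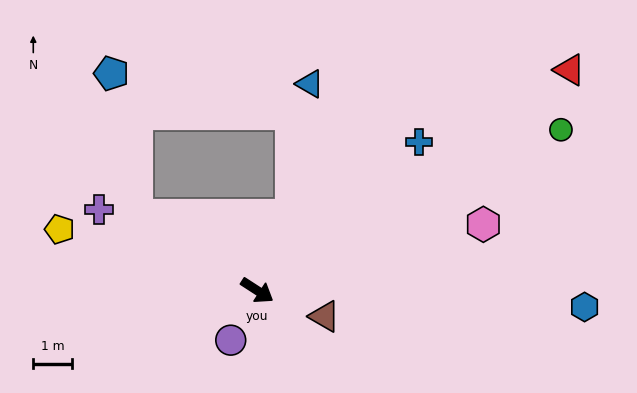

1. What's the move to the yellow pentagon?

turn right 164°, forward 5.3 m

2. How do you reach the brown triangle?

turn left 12°, forward 1.8 m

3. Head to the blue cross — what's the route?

turn left 75°, forward 5.6 m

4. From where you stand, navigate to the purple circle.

turn right 85°, forward 1.4 m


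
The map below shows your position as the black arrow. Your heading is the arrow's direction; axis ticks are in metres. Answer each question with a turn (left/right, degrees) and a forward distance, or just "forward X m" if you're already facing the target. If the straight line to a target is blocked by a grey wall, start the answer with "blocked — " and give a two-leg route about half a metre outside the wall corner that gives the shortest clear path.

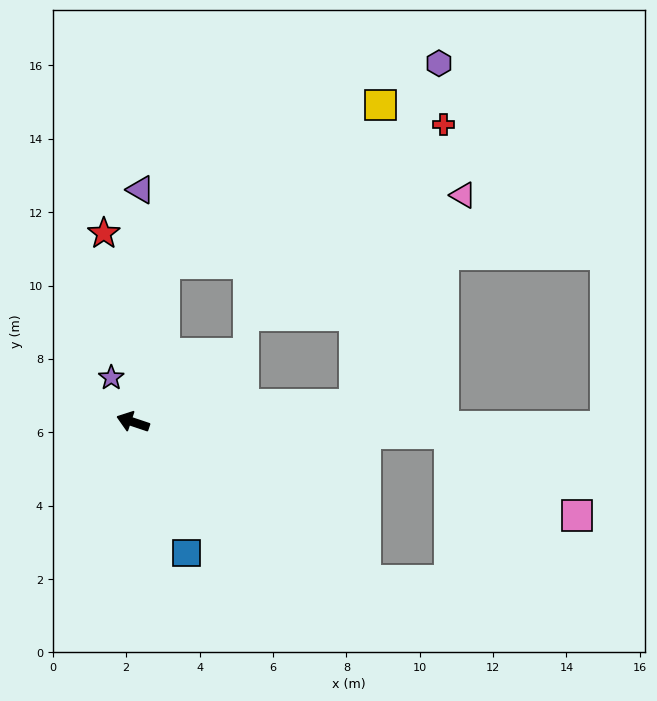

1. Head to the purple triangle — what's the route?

turn right 73°, forward 6.3 m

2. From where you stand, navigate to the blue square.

turn left 131°, forward 3.9 m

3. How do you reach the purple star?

turn right 45°, forward 1.3 m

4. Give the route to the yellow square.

blocked — turn right 82°, forward 4.4 m, then turn right 43°, forward 7.3 m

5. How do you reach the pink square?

blocked — turn right 163°, forward 8.6 m, then turn right 31°, forward 4.1 m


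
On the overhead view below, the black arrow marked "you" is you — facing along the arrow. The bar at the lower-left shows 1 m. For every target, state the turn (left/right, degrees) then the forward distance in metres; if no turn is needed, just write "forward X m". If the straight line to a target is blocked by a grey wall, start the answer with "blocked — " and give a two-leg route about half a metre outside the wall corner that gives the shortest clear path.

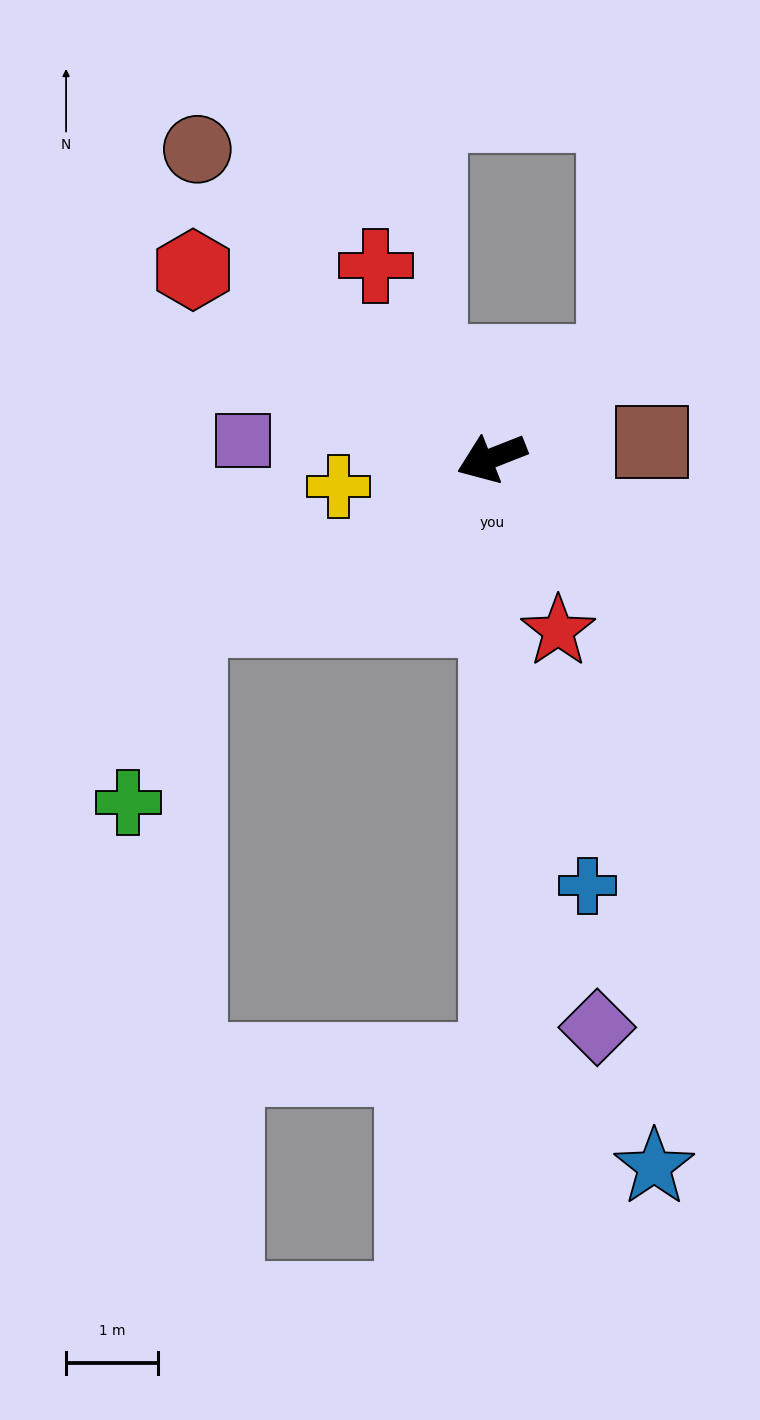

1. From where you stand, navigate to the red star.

turn left 90°, forward 2.0 m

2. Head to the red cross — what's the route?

turn right 80°, forward 2.4 m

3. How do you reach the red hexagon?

turn right 54°, forward 3.8 m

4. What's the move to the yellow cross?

turn right 11°, forward 1.7 m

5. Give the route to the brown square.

turn left 164°, forward 1.7 m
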